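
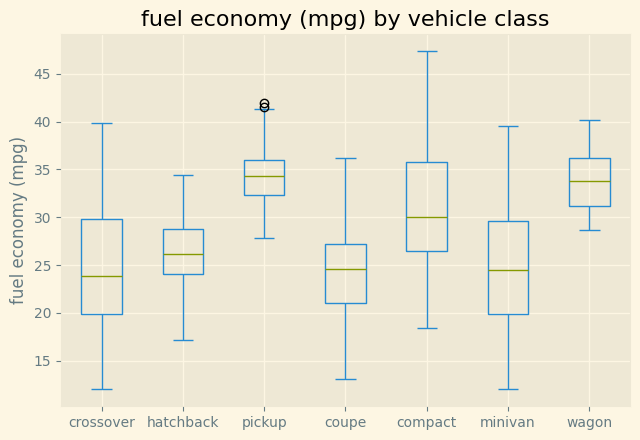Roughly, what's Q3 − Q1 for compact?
Q3 ≈ 36, Q1 ≈ 26; IQR ≈ 10.

≈ 10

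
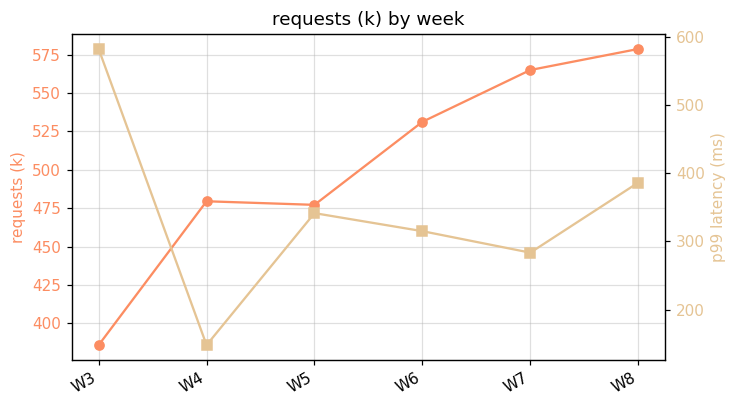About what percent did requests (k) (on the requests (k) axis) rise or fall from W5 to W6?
≈ +12.5%

W5 ≈ 480, W6 ≈ 540; (540 − 480) / 480 ≈ +12.5%.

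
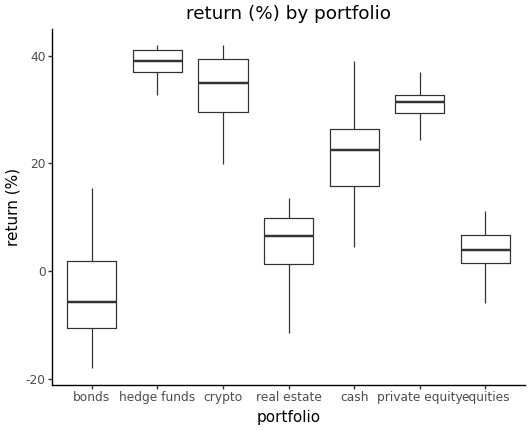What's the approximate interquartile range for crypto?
≈ 10

Q3 ≈ 40, Q1 ≈ 30; IQR ≈ 10.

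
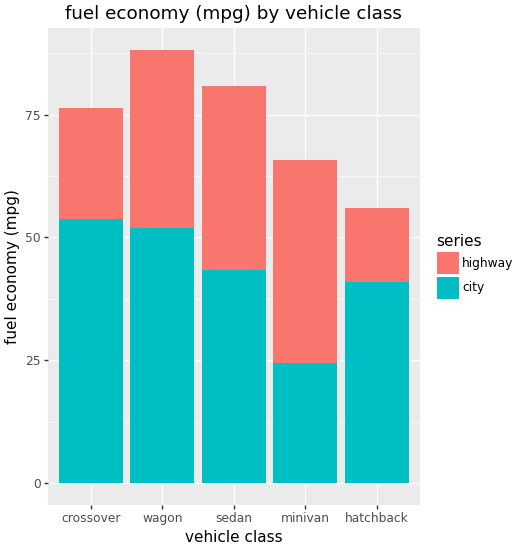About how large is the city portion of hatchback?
city top ≈ 40, bottom ≈ 0; segment ≈ 40.

≈ 40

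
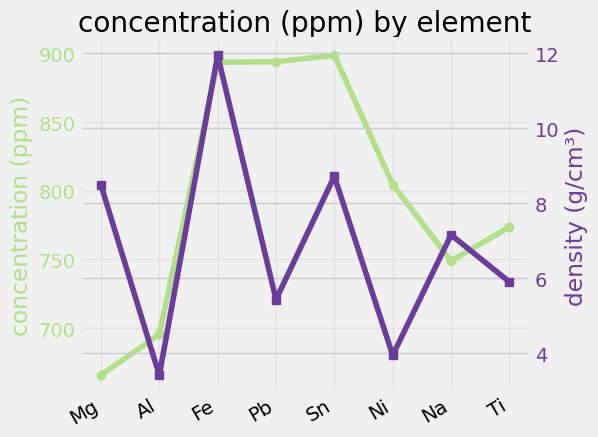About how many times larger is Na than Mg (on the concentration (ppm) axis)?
Na ≈ 740, Mg ≈ 660; 740/660 ≈ 1.12.

≈ 1.12×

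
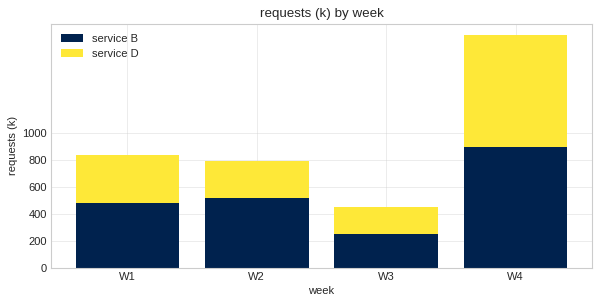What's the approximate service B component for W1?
≈ 400

service B top ≈ 400, bottom ≈ 0; segment ≈ 400.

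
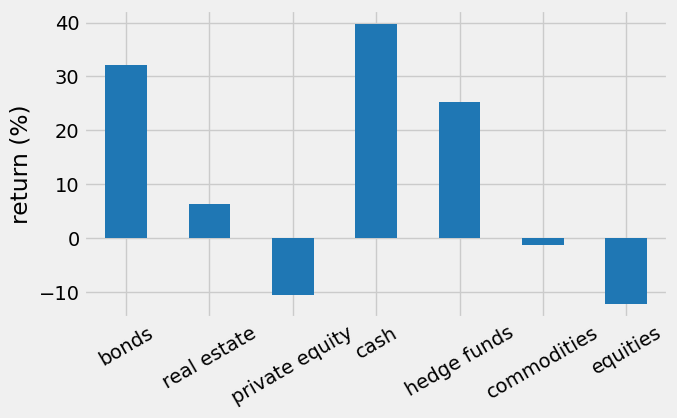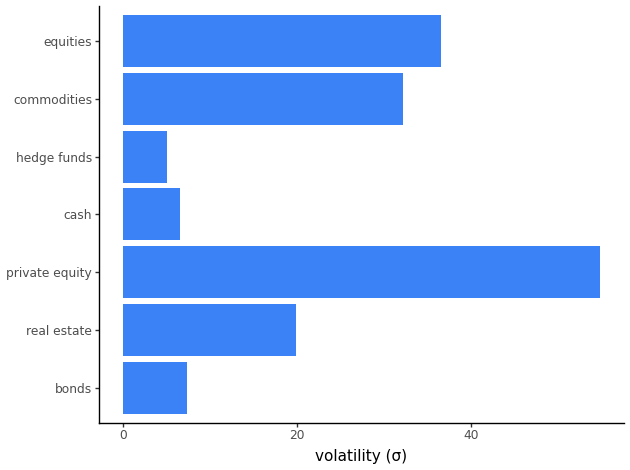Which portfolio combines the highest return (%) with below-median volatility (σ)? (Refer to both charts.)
cash

Chart 2 median volatility (σ) ≈ 20; below-median portfolios: bonds, cash, hedge funds. Among those, cash has the highest return (%) (≈ 40).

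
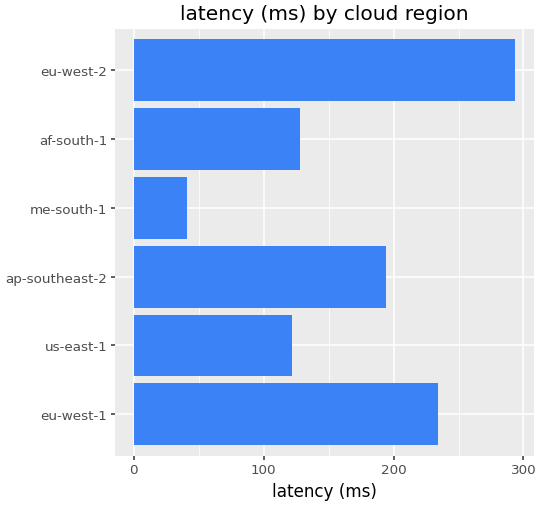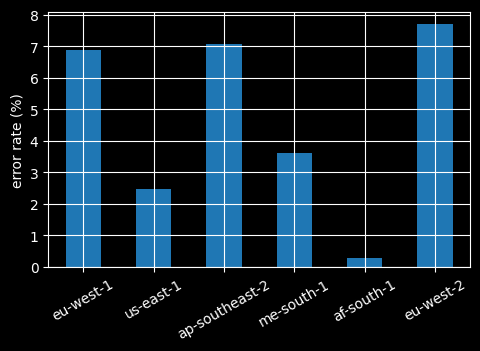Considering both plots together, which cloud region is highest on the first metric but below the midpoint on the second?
af-south-1

Chart 2 median error rate (%) ≈ 5; below-median cloud regions: us-east-1, me-south-1, af-south-1. Among those, af-south-1 has the highest latency (ms) (≈ 150).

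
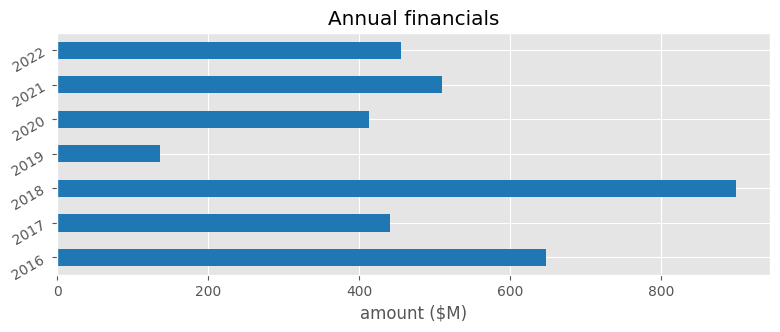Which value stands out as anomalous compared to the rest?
2018 ≈ 900; the rest sit between ≈ 100 and ≈ 600.

2018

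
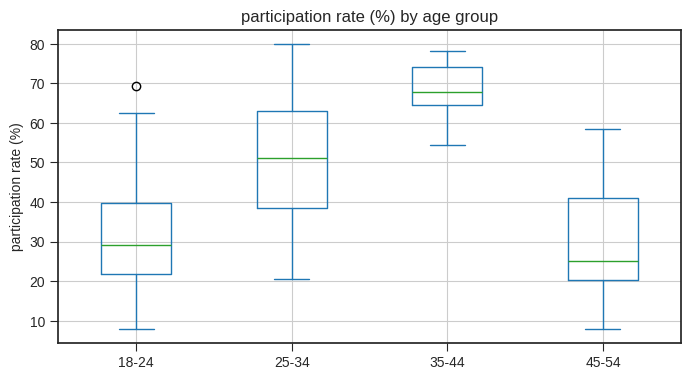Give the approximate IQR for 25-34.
Q3 ≈ 65, Q1 ≈ 40; IQR ≈ 25.

≈ 25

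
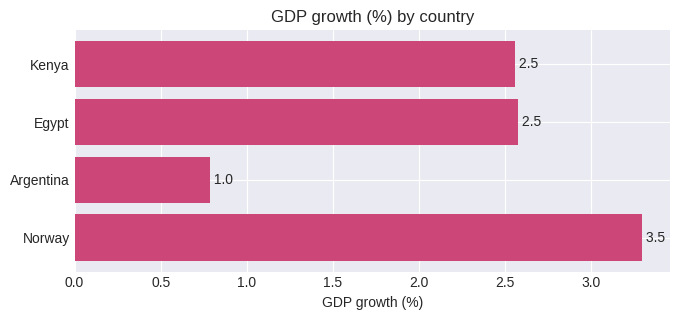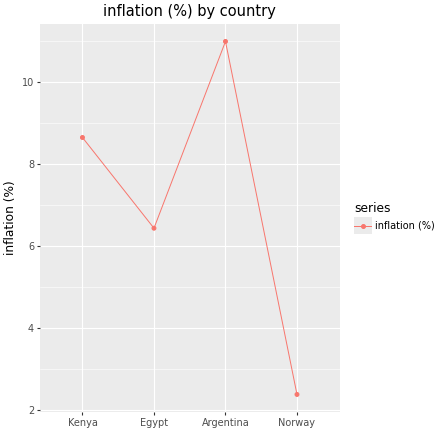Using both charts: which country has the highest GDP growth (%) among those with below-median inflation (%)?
Chart 2 median inflation (%) ≈ 8; below-median countries: Egypt, Norway. Among those, Norway has the highest GDP growth (%) (≈ 3.5).

Norway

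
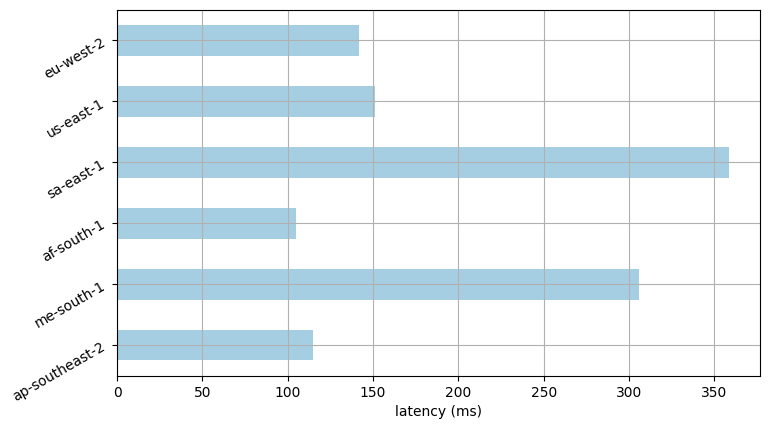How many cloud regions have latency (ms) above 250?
2

Above 250: me-south-1, sa-east-1.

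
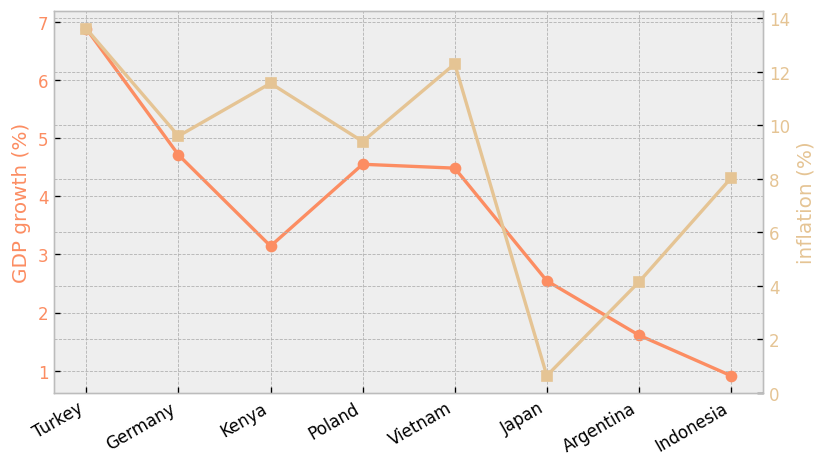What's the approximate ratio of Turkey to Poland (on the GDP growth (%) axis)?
Turkey ≈ 7.0, Poland ≈ 4.5; 7.0/4.5 ≈ 1.56.

≈ 1.56×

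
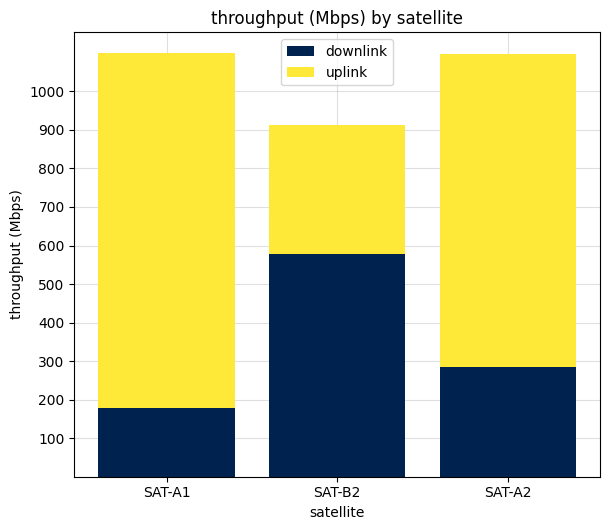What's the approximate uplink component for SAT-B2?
≈ 300

uplink top ≈ 900, bottom ≈ 600; segment ≈ 300.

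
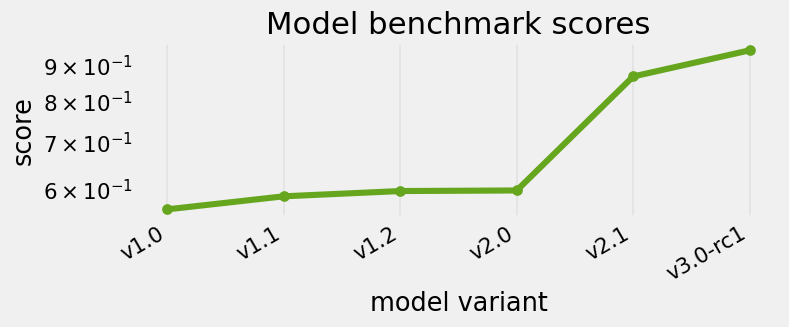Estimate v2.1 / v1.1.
≈ 1.42×

v2.1 ≈ 0.85, v1.1 ≈ 0.60; 0.85/0.60 ≈ 1.42.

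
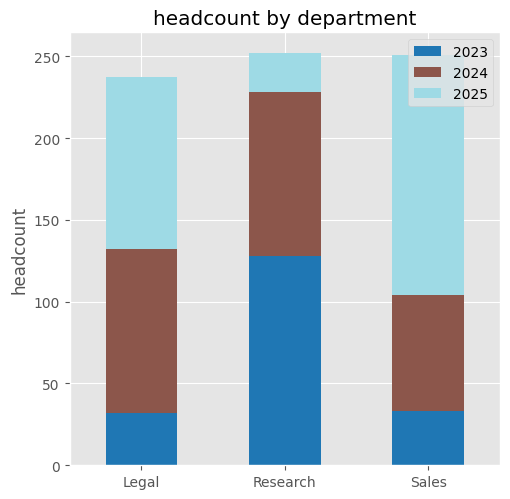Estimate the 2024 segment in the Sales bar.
2024 top ≈ 100, bottom ≈ 25; segment ≈ 75.

≈ 75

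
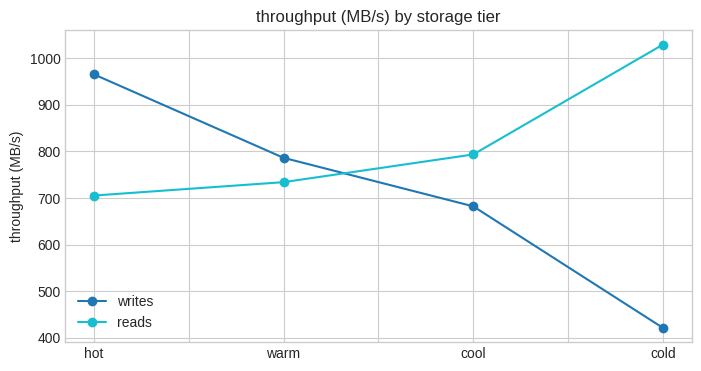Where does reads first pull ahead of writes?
warm: reads ≈ 700 vs writes ≈ 800 (not yet); cool: reads ≈ 800 vs writes ≈ 700 (first crossover).

cool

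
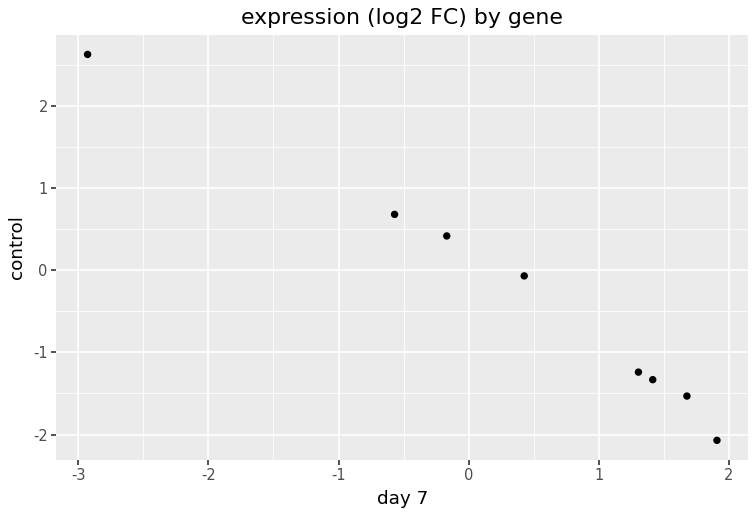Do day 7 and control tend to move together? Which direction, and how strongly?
negative, strong

Points are negatively correlated; strong (|r| ≈ 1.0).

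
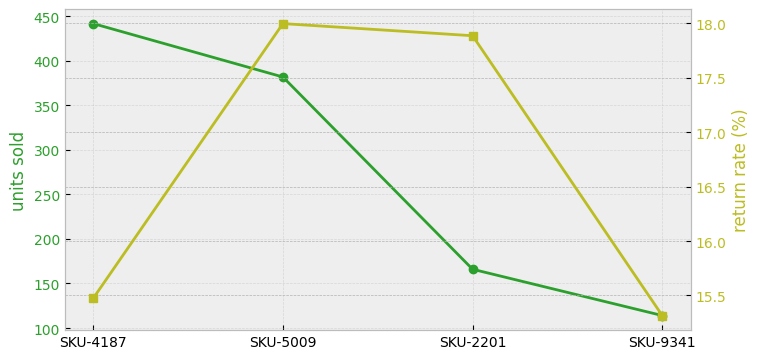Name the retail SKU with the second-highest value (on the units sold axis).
SKU-5009

Top 3 (on the units sold axis): SKU-4187 ≈ 450, SKU-5009 ≈ 400, SKU-2201 ≈ 150.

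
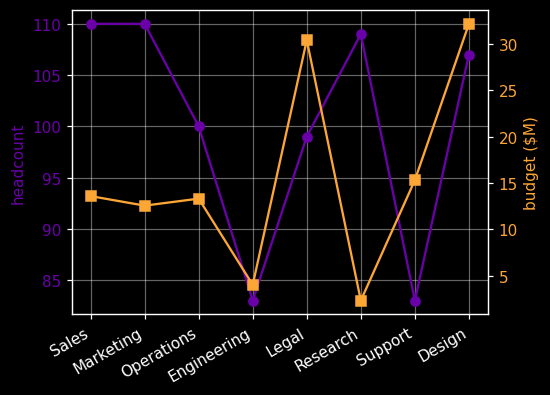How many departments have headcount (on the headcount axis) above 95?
Above 95: Sales, Marketing, Operations, Legal, Research, Design.

6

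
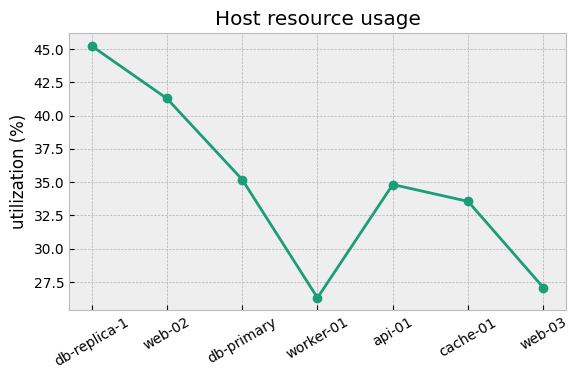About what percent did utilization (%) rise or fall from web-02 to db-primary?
≈ -14.3%

web-02 ≈ 42, db-primary ≈ 36; (36 − 42) / 42 ≈ -14.3%.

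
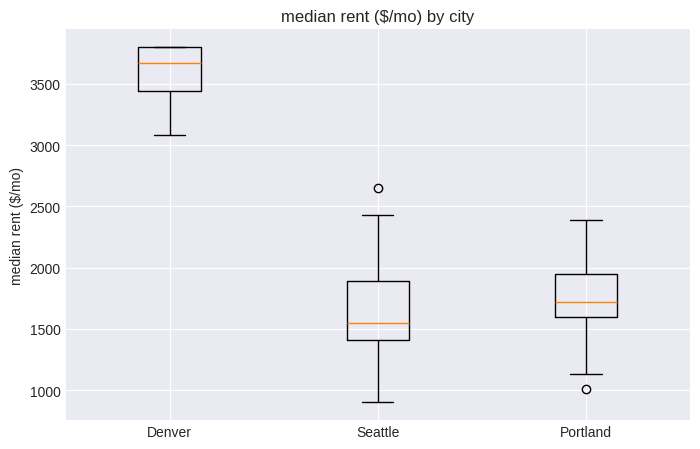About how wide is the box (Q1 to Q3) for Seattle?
Q3 ≈ 1800, Q1 ≈ 1400; IQR ≈ 400.

≈ 400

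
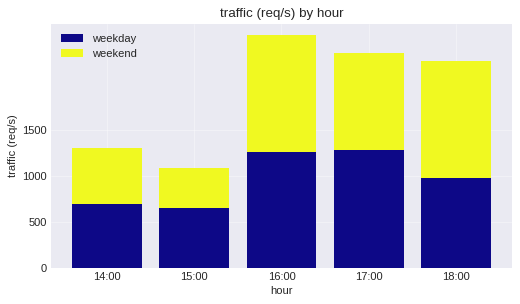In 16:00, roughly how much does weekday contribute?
weekday top ≈ 1500, bottom ≈ 0; segment ≈ 1500.

≈ 1500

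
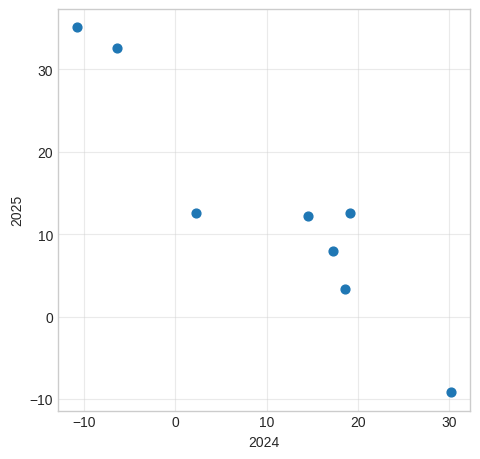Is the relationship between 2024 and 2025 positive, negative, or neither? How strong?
negative, strong

Points are negatively correlated; strong (|r| ≈ 0.9).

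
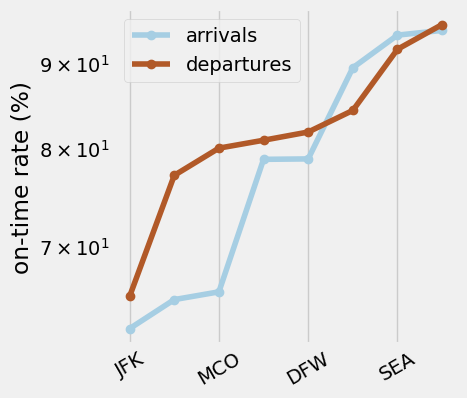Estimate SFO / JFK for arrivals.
≈ 1.23×

SFO ≈ 80, JFK ≈ 65; 80/65 ≈ 1.23.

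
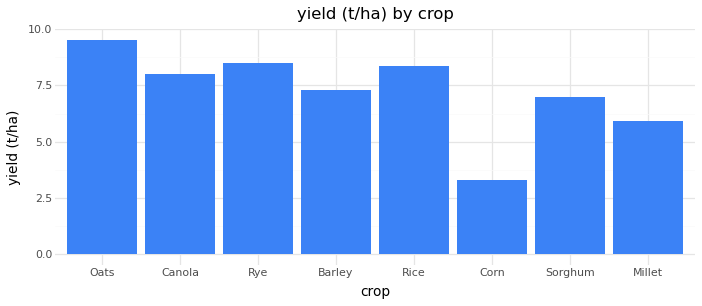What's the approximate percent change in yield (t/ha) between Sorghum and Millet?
≈ -14.3%

Sorghum ≈ 7, Millet ≈ 6; (6 − 7) / 7 ≈ -14.3%.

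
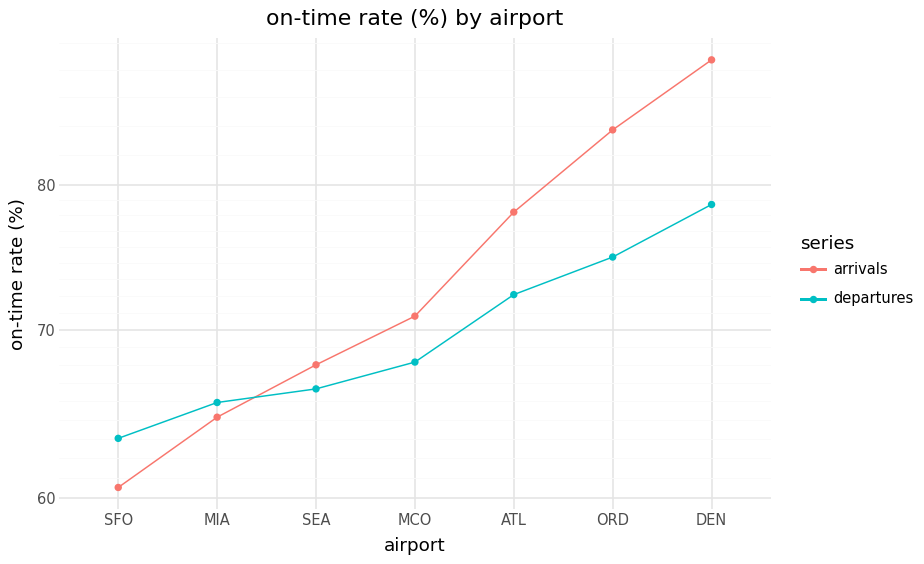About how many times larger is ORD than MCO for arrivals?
≈ 1.21×

ORD ≈ 85, MCO ≈ 70; 85/70 ≈ 1.21.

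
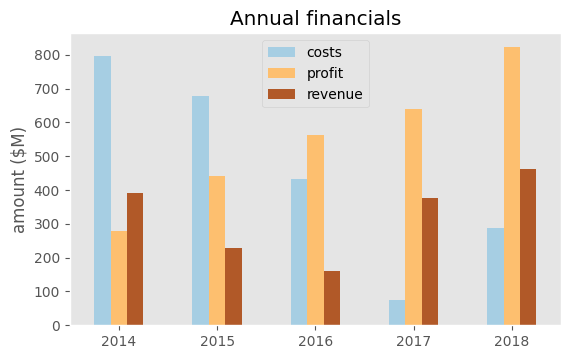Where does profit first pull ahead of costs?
2015: profit ≈ 400 vs costs ≈ 700 (not yet); 2016: profit ≈ 600 vs costs ≈ 400 (first crossover).

2016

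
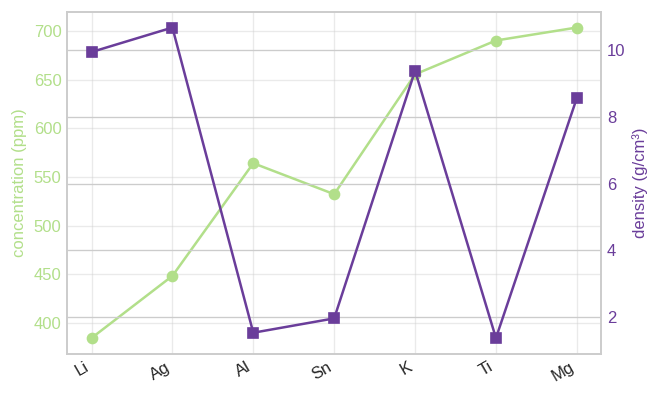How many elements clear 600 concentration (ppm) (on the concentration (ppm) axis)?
Above 600: K, Ti, Mg.

3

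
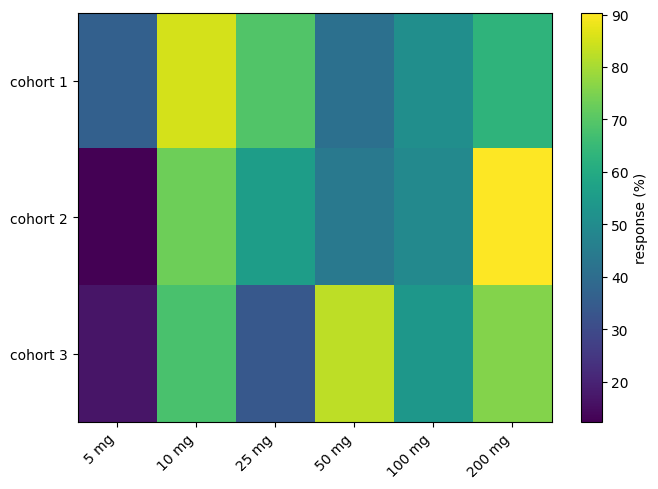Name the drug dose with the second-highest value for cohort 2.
Top 3 for cohort 2: 200 mg ≈ 90, 10 mg ≈ 70, 25 mg ≈ 60.

10 mg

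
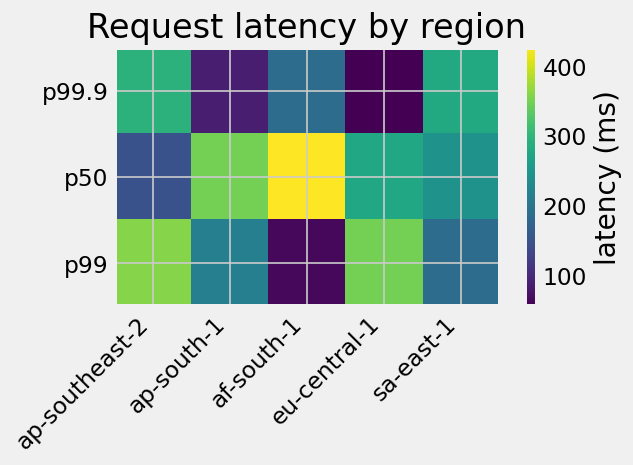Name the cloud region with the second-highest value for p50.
Top 3 for p50: af-south-1 ≈ 450, ap-south-1 ≈ 350, eu-central-1 ≈ 300.

ap-south-1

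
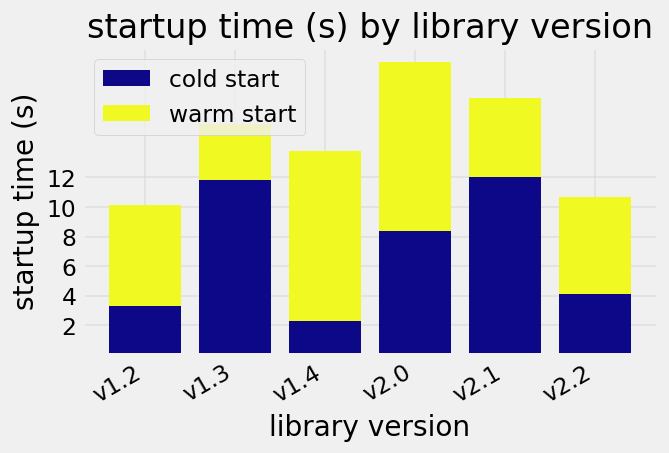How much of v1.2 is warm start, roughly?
≈ 6

warm start top ≈ 10, bottom ≈ 4; segment ≈ 6.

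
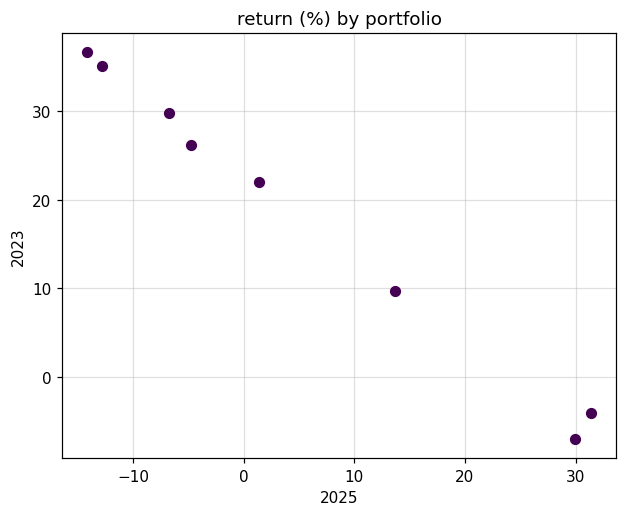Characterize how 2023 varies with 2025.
Points are negatively correlated; strong (|r| ≈ 1.0).

negative, strong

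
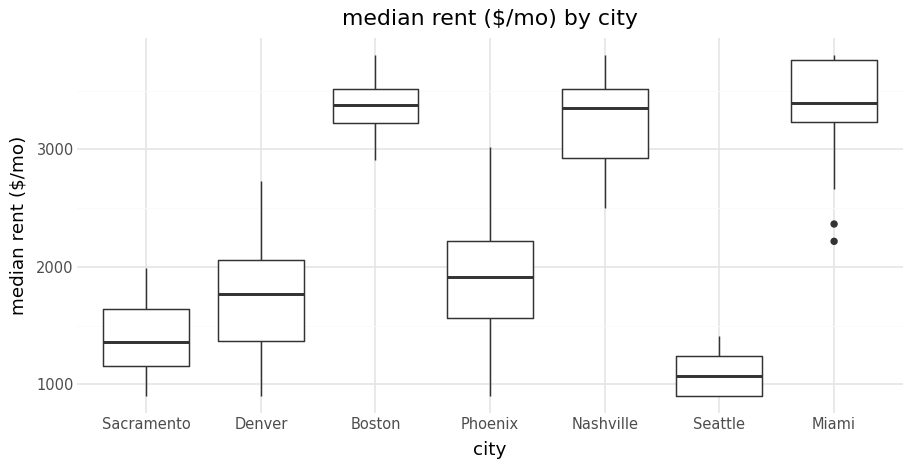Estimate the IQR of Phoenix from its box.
Q3 ≈ 2200, Q1 ≈ 1600; IQR ≈ 600.

≈ 600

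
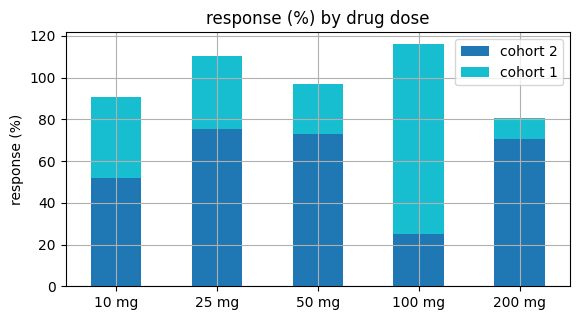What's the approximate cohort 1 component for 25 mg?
cohort 1 top ≈ 110, bottom ≈ 80; segment ≈ 30.

≈ 30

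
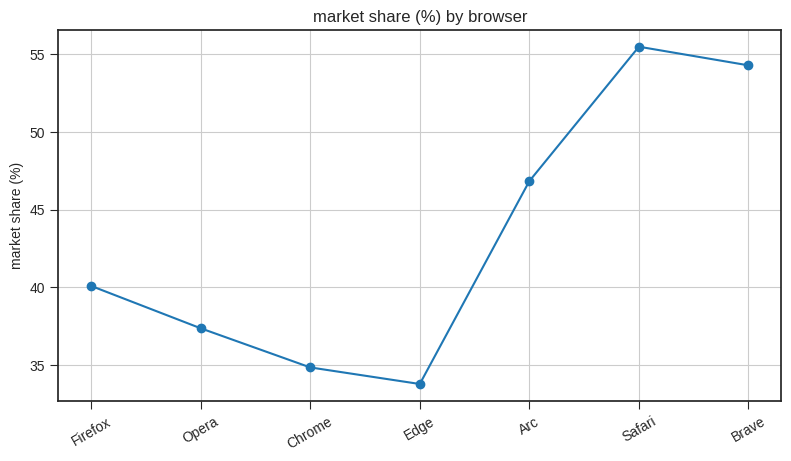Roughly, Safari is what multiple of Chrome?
Safari ≈ 56, Chrome ≈ 34; 56/34 ≈ 1.65.

≈ 1.65×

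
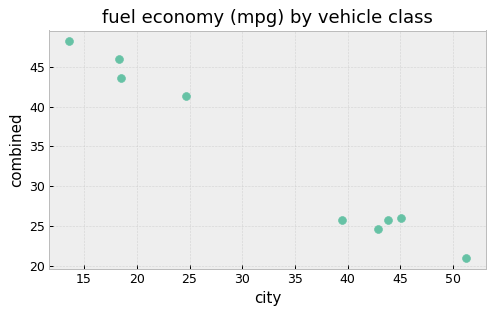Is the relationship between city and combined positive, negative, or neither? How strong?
Points are negatively correlated; strong (|r| ≈ 1.0).

negative, strong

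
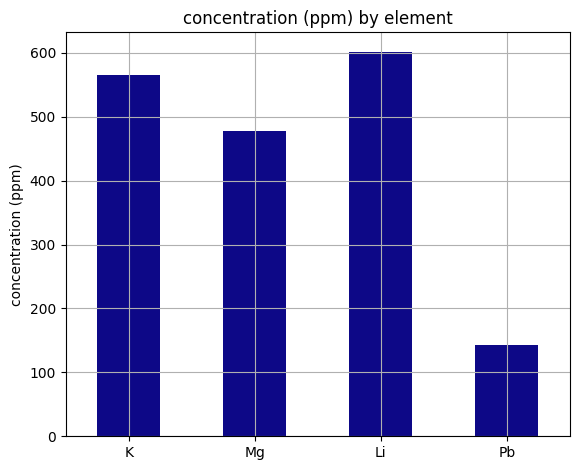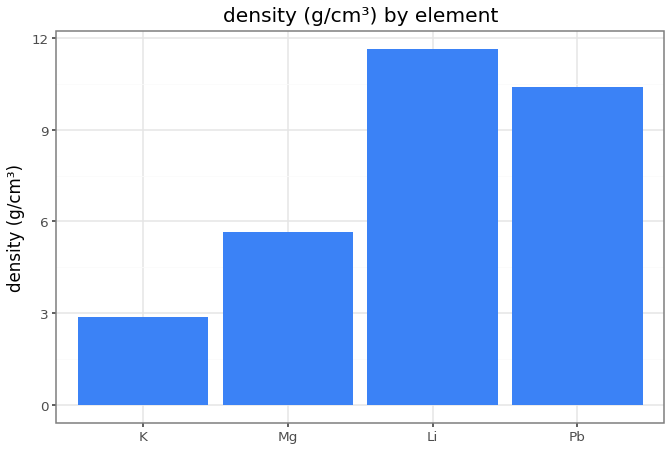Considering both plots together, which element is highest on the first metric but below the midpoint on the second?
Chart 2 median density (g/cm³) ≈ 8; below-median elements: K, Mg. Among those, K has the highest concentration (ppm) (≈ 600).

K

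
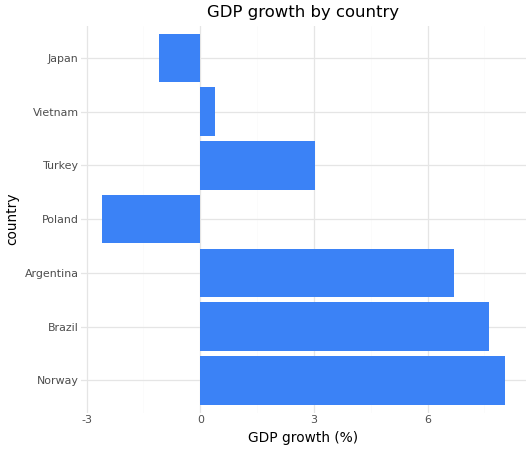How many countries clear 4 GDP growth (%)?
3

Above 4: Norway, Brazil, Argentina.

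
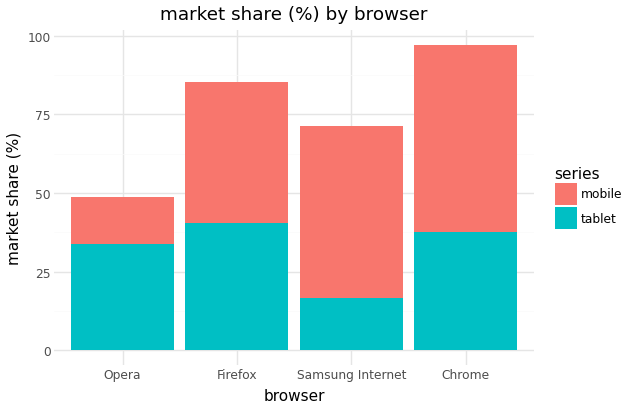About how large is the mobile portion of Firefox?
mobile top ≈ 90, bottom ≈ 40; segment ≈ 50.

≈ 50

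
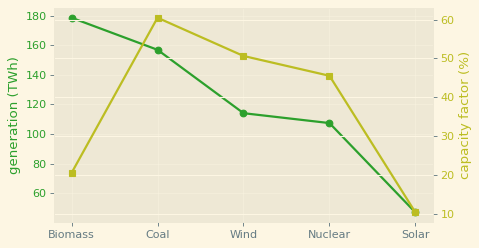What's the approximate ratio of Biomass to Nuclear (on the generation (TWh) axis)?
Biomass ≈ 180, Nuclear ≈ 100; 180/100 ≈ 1.8.

≈ 1.8×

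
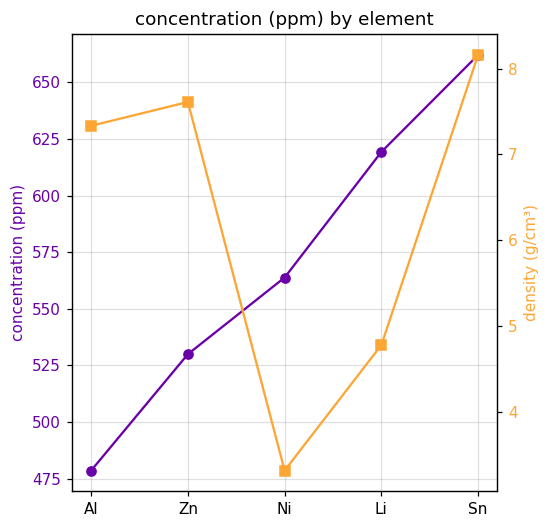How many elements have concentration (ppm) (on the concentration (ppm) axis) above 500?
4

Above 500: Zn, Ni, Li, Sn.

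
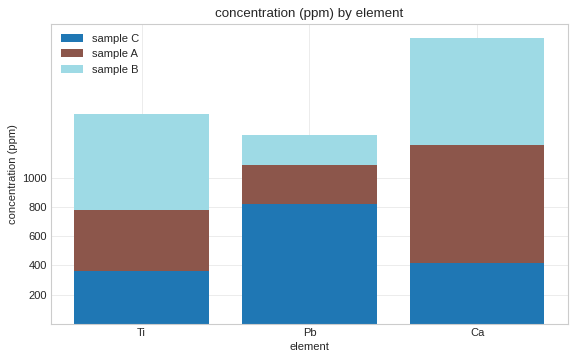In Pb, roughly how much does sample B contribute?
≈ 200

sample B top ≈ 1200, bottom ≈ 1000; segment ≈ 200.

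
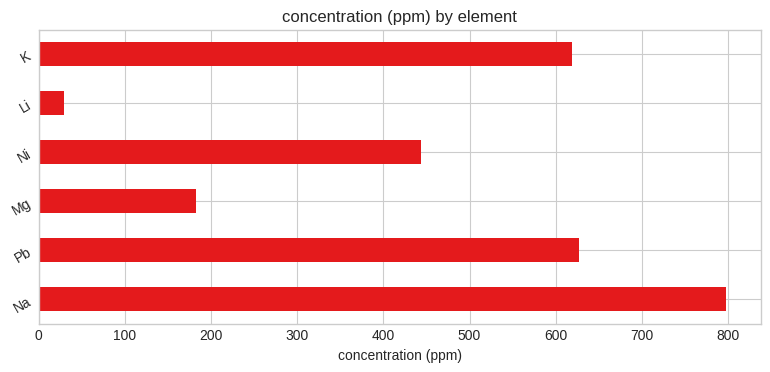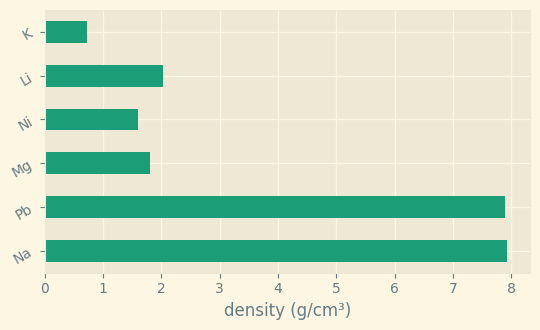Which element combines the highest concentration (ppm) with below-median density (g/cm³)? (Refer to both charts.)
Chart 2 median density (g/cm³) ≈ 2; below-median elements: Mg, Ni, K. Among those, K has the highest concentration (ppm) (≈ 600).

K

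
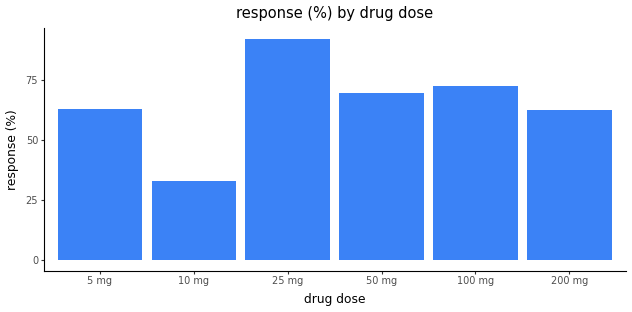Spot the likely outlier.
10 mg

10 mg ≈ 30; the rest sit between ≈ 60 and ≈ 90.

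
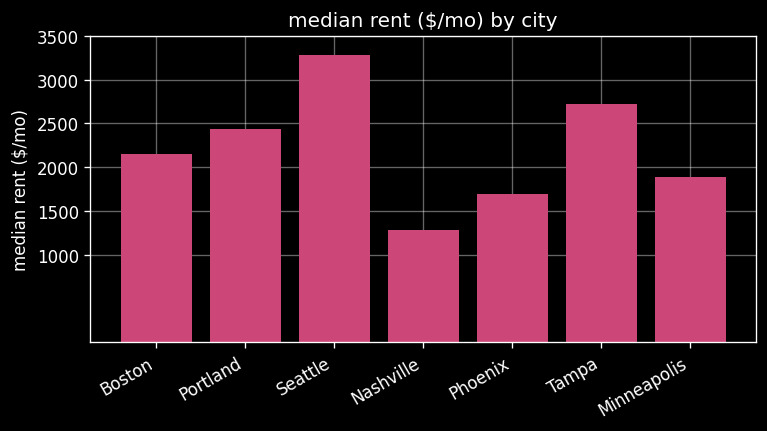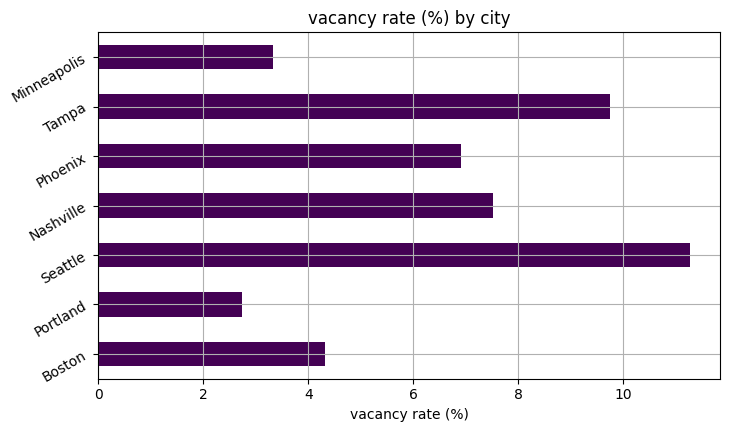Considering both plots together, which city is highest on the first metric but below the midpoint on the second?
Chart 2 median vacancy rate (%) ≈ 6; below-median cities: Boston, Portland, Minneapolis. Among those, Portland has the highest median rent ($/mo) (≈ 2500).

Portland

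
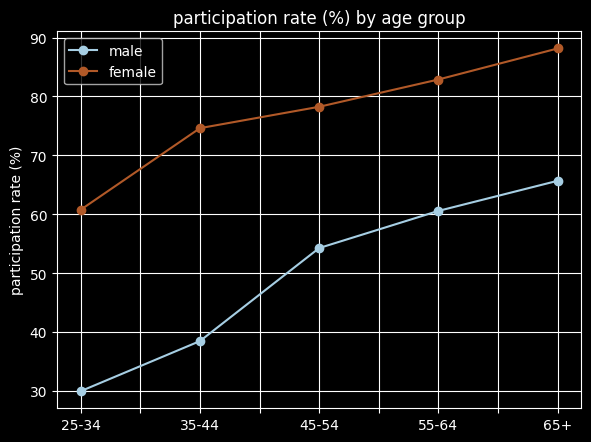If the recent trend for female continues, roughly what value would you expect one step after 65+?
≈ 95

Last three: 80, 85, 90 → slope ≈ 5/step → next ≈ 95.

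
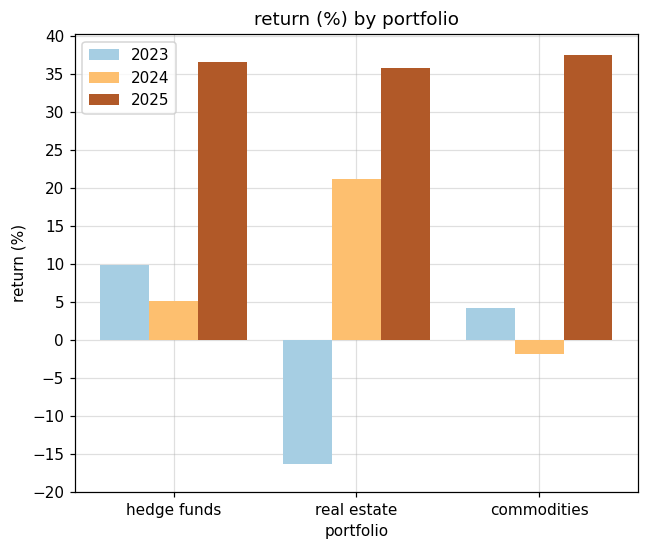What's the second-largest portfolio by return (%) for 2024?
hedge funds

Top 3 for 2024: real estate ≈ 20, hedge funds ≈ 5, commodities ≈ 0.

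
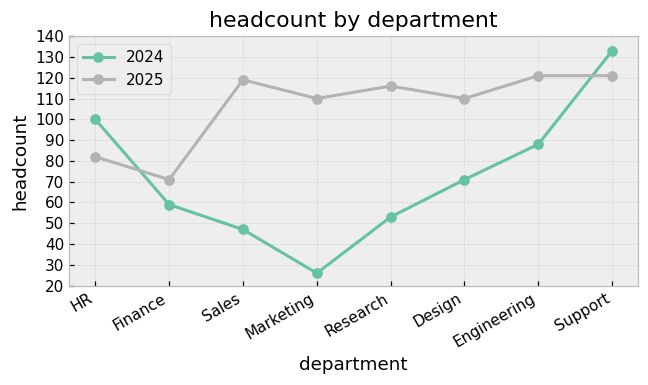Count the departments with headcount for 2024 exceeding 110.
Above 110: Support.

1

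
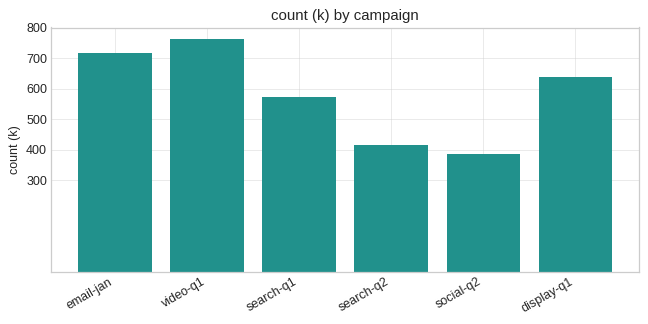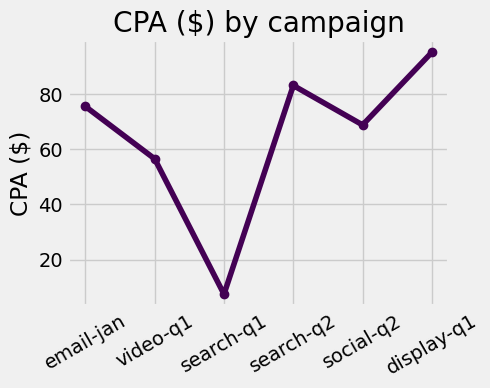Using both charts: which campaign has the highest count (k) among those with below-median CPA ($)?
Chart 2 median CPA ($) ≈ 70; below-median campaigns: video-q1, search-q1, social-q2. Among those, video-q1 has the highest count (k) (≈ 800).

video-q1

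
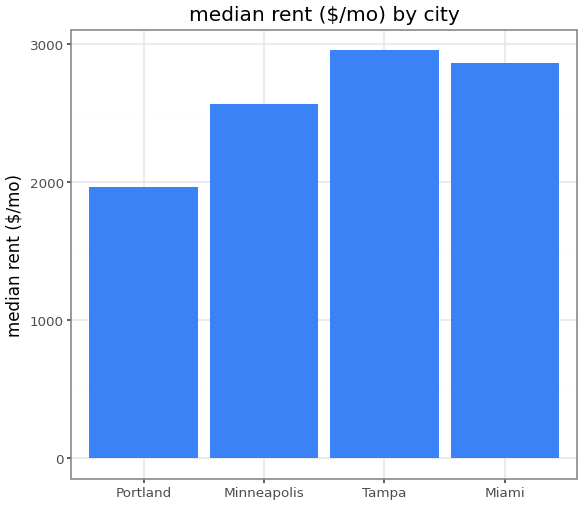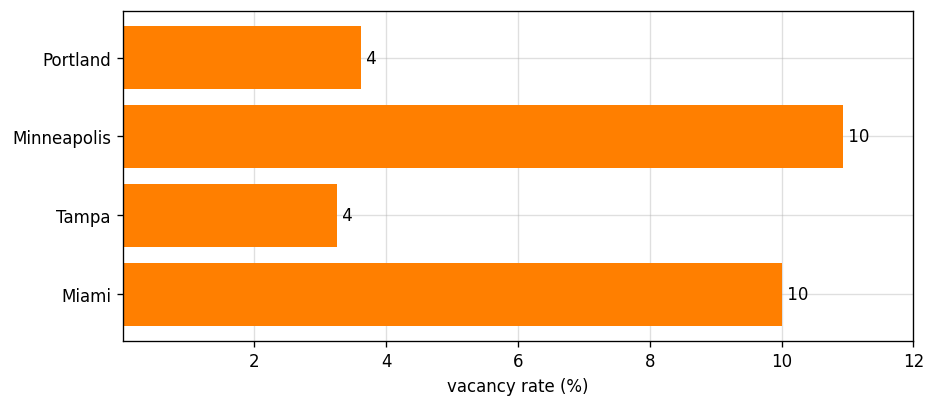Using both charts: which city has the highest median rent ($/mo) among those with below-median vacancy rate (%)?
Tampa

Chart 2 median vacancy rate (%) ≈ 6; below-median cities: Portland, Tampa. Among those, Tampa has the highest median rent ($/mo) (≈ 3000).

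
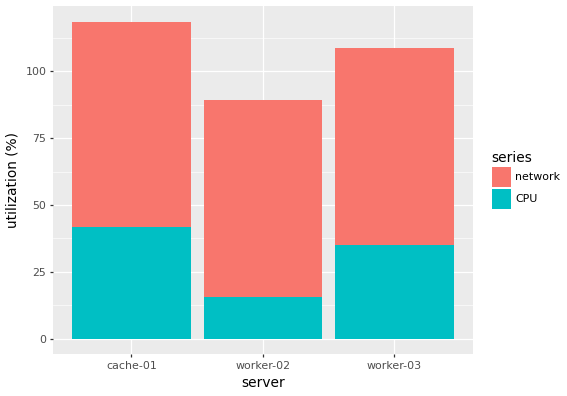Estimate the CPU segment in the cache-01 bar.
≈ 40

CPU top ≈ 40, bottom ≈ 0; segment ≈ 40.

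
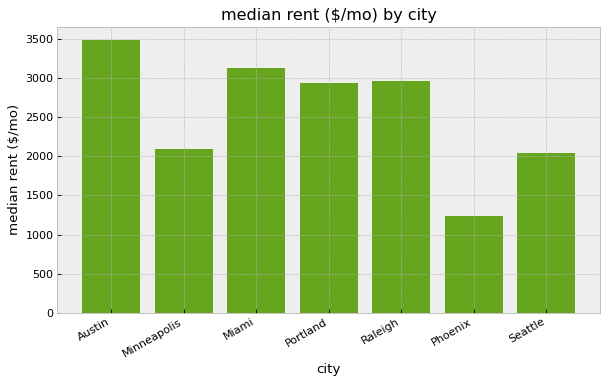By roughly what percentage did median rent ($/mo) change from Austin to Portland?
≈ -14.3%

Austin ≈ 3500, Portland ≈ 3000; (3000 − 3500) / 3500 ≈ -14.3%.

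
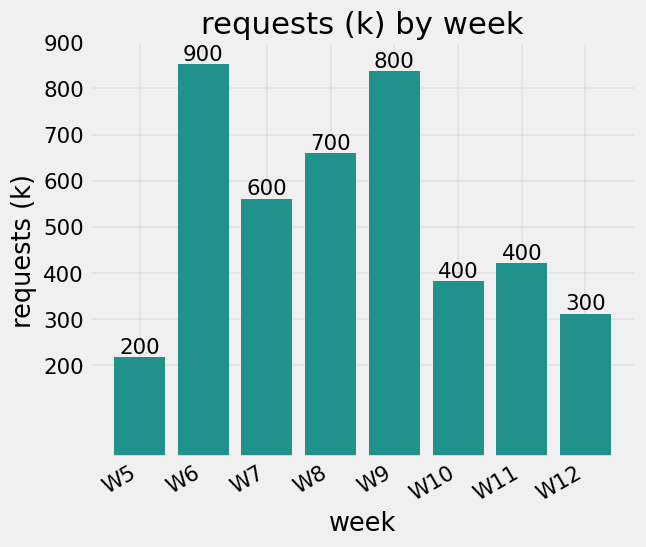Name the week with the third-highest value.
Top 4: W6 ≈ 900, W9 ≈ 800, W8 ≈ 700, W7 ≈ 600.

W8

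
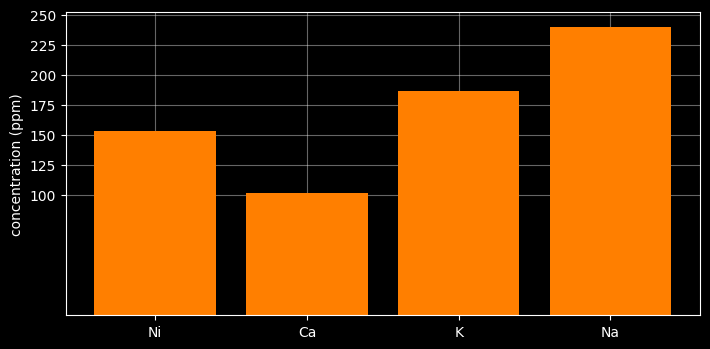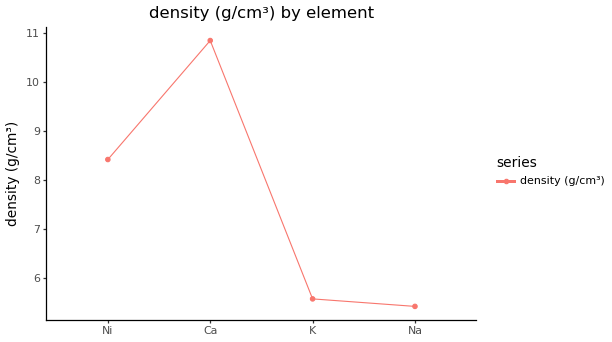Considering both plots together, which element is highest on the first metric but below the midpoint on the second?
Na

Chart 2 median density (g/cm³) ≈ 7; below-median elements: K, Na. Among those, Na has the highest concentration (ppm) (≈ 250).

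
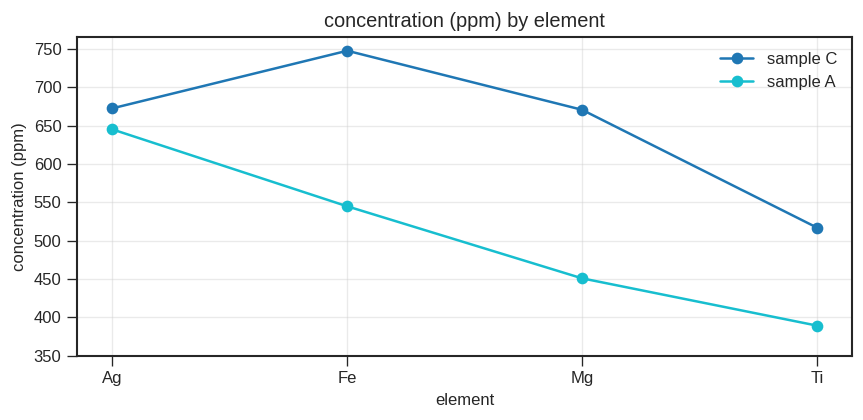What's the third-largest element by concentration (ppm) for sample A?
Mg

Top 4 for sample A: Ag ≈ 650, Fe ≈ 550, Mg ≈ 450, Ti ≈ 400.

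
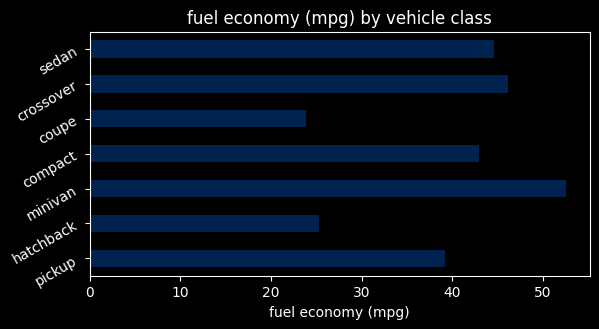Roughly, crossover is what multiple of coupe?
crossover ≈ 45, coupe ≈ 25; 45/25 ≈ 1.8.

≈ 1.8×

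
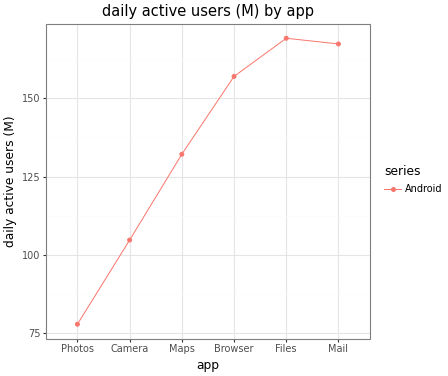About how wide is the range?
Max Files ≈ 170, min Photos ≈ 80; range ≈ 90.

≈ 90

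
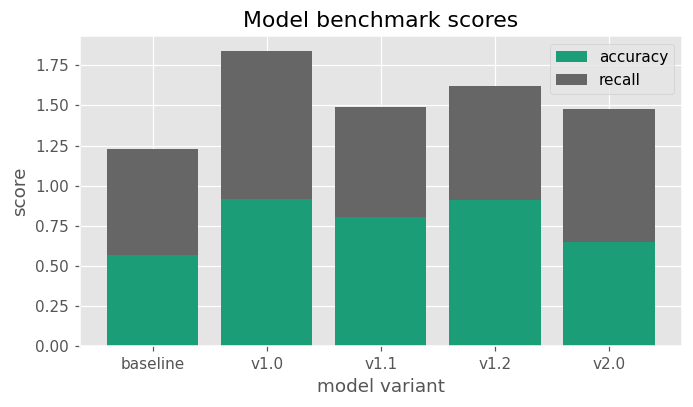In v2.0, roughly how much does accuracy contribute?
≈ 0.6

accuracy top ≈ 0.6, bottom ≈ 0.0; segment ≈ 0.6.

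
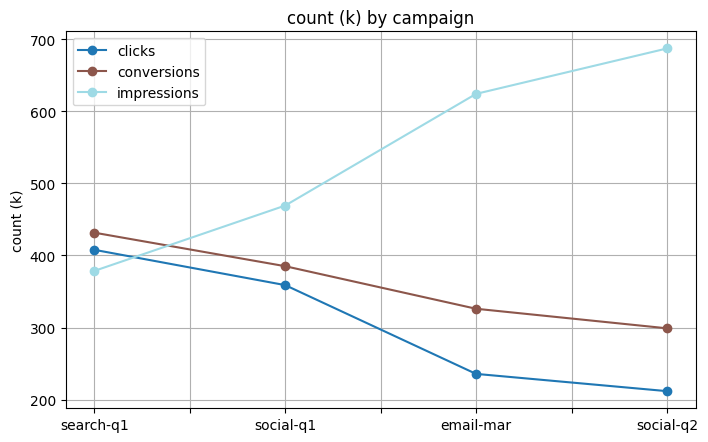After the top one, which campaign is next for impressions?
email-mar

Top 3 for impressions: social-q2 ≈ 700, email-mar ≈ 600, social-q1 ≈ 450.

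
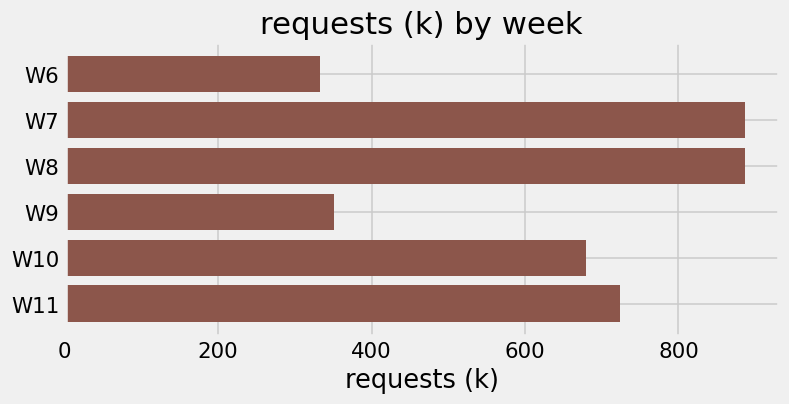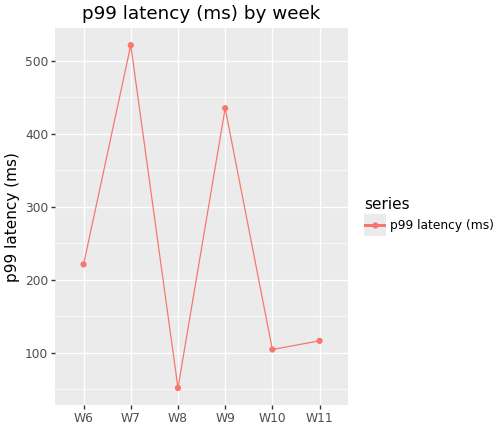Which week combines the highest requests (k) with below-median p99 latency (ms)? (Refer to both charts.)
W8

Chart 2 median p99 latency (ms) ≈ 150; below-median weeks: W8, W10, W11. Among those, W8 has the highest requests (k) (≈ 900).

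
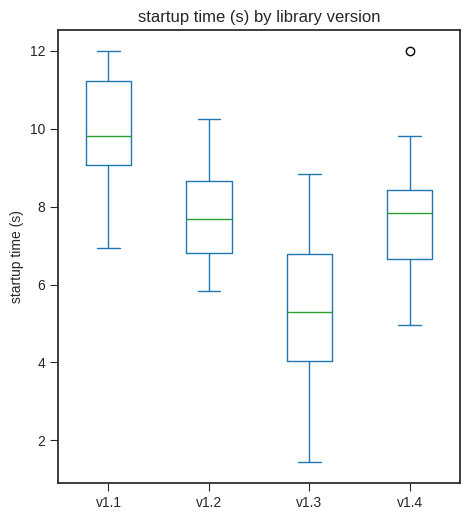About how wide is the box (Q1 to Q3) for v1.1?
≈ 2.0

Q3 ≈ 11.0, Q1 ≈ 9.0; IQR ≈ 2.0.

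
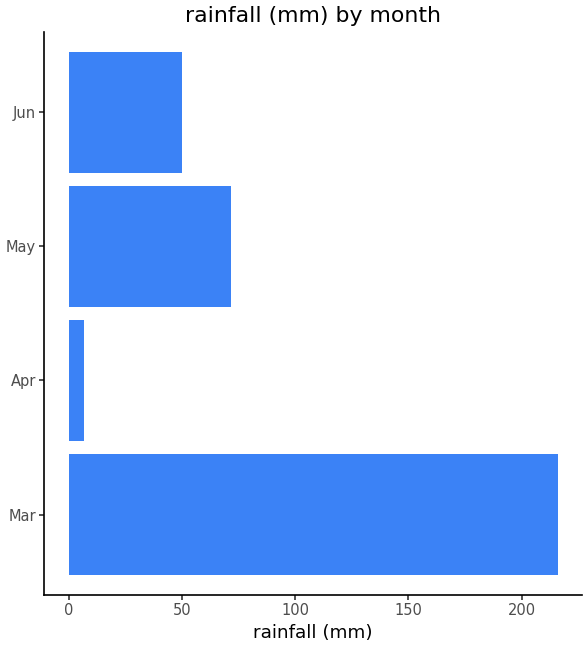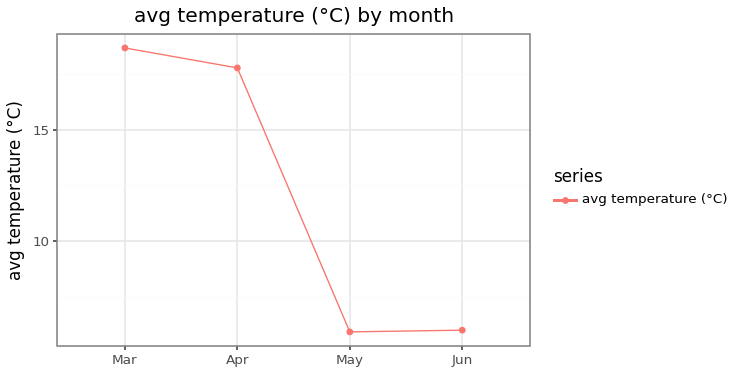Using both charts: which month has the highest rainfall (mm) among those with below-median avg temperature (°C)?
May

Chart 2 median avg temperature (°C) ≈ 12; below-median months: May, Jun. Among those, May has the highest rainfall (mm) (≈ 80).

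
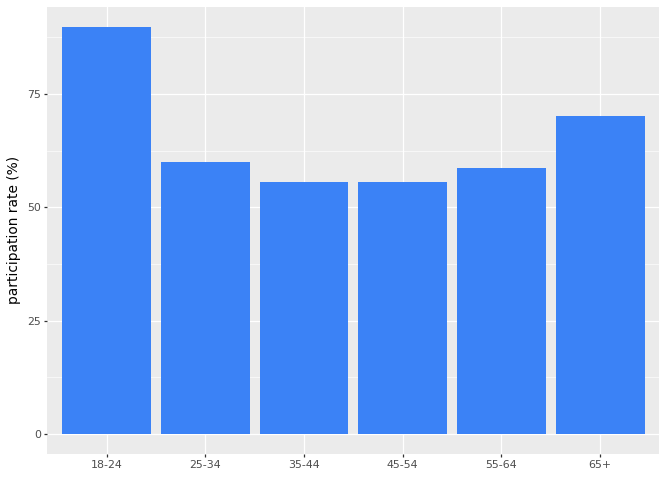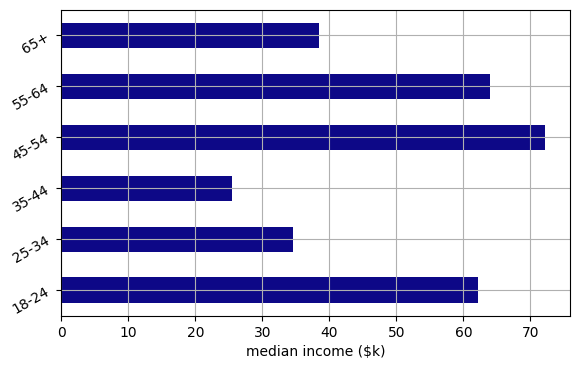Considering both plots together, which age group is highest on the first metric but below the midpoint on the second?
Chart 2 median median income ($k) ≈ 50; below-median age groups: 25-34, 35-44, 65+. Among those, 65+ has the highest participation rate (%) (≈ 70).

65+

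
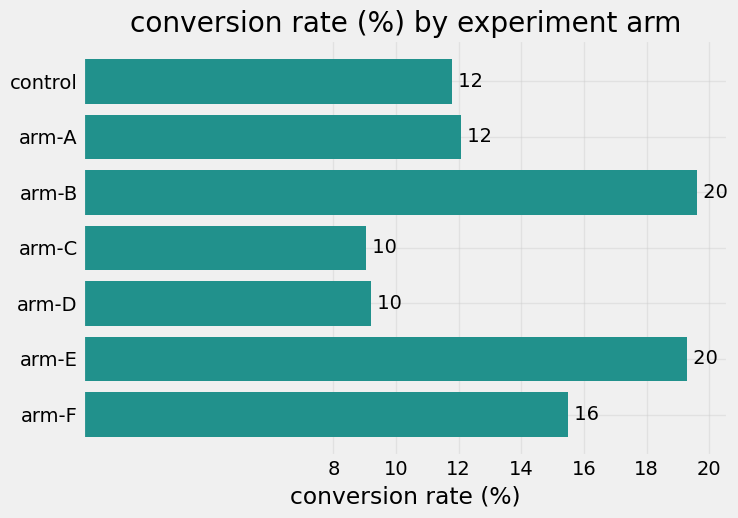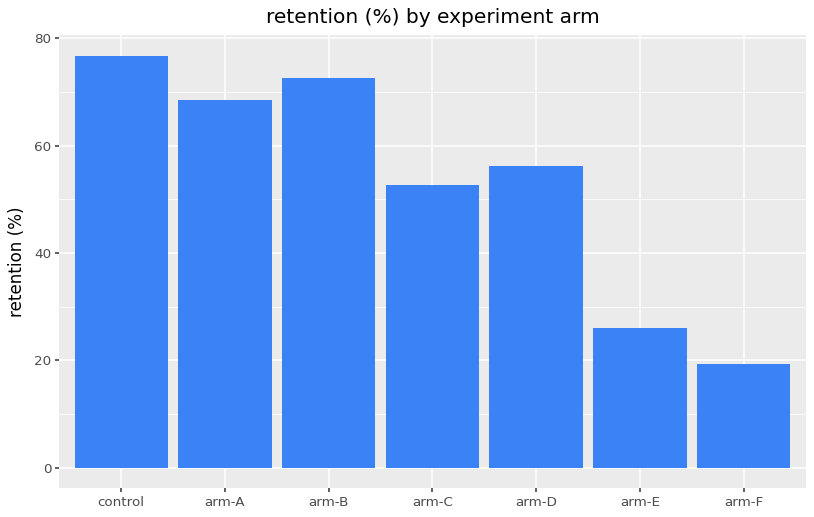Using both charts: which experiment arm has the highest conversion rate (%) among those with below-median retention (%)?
Chart 2 median retention (%) ≈ 60; below-median experiment arms: arm-C, arm-E, arm-F. Among those, arm-E has the highest conversion rate (%) (≈ 20).

arm-E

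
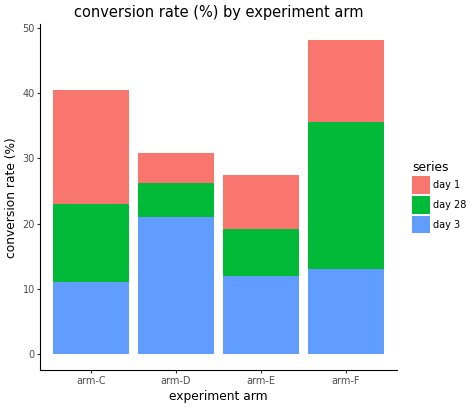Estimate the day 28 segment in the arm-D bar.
day 28 top ≈ 25, bottom ≈ 20; segment ≈ 5.

≈ 5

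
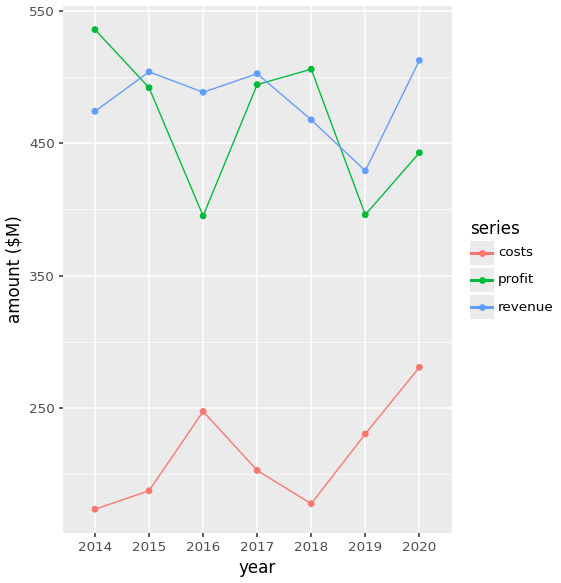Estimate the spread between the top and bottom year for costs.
Max 2020 ≈ 300, min 2014 ≈ 150; range ≈ 150.

≈ 150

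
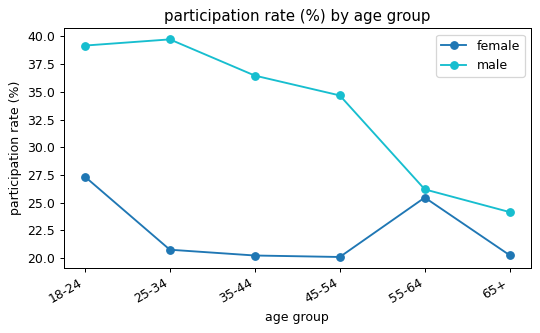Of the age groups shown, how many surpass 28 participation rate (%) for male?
Above 28: 18-24, 25-34, 35-44, 45-54.

4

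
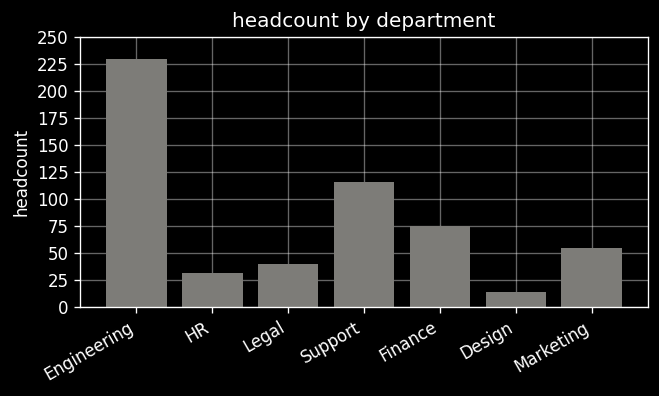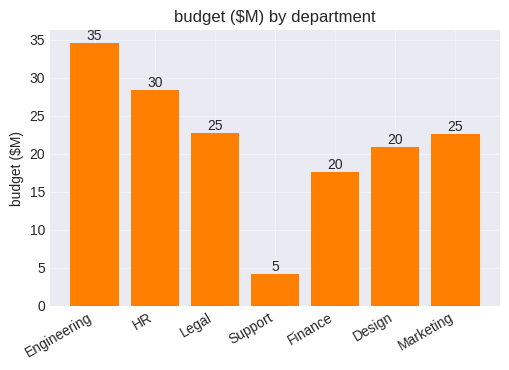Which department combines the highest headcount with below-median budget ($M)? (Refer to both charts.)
Chart 2 median budget ($M) ≈ 25; below-median departments: Support, Finance, Design. Among those, Support has the highest headcount (≈ 125).

Support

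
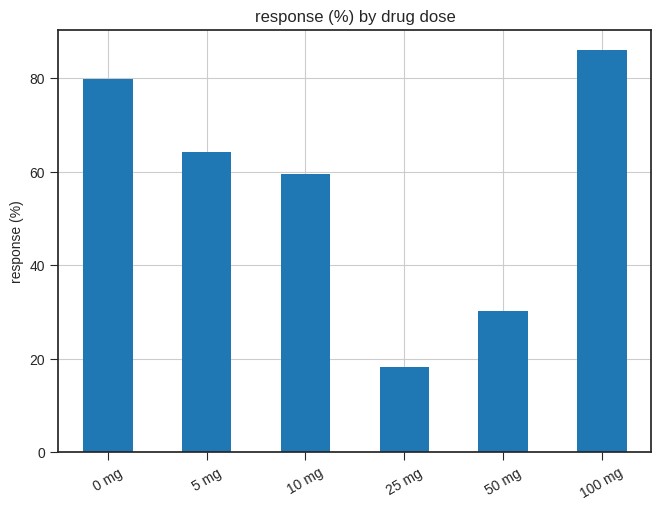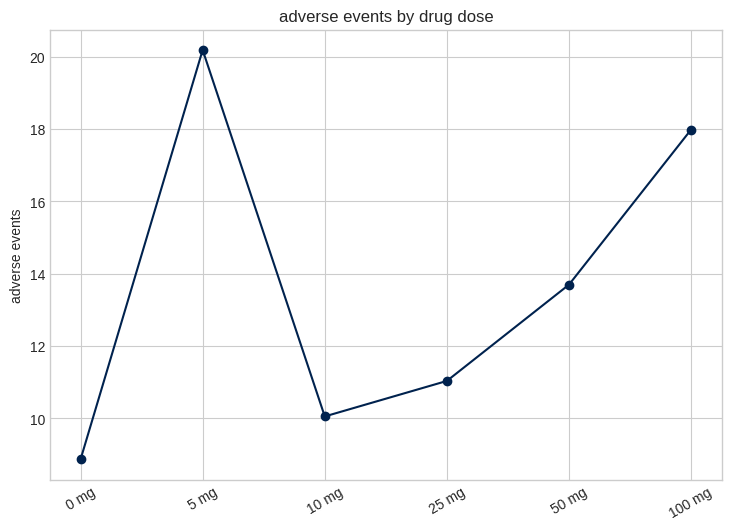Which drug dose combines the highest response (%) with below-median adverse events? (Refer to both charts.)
0 mg

Chart 2 median adverse events ≈ 12; below-median drug doses: 0 mg, 10 mg, 25 mg. Among those, 0 mg has the highest response (%) (≈ 80).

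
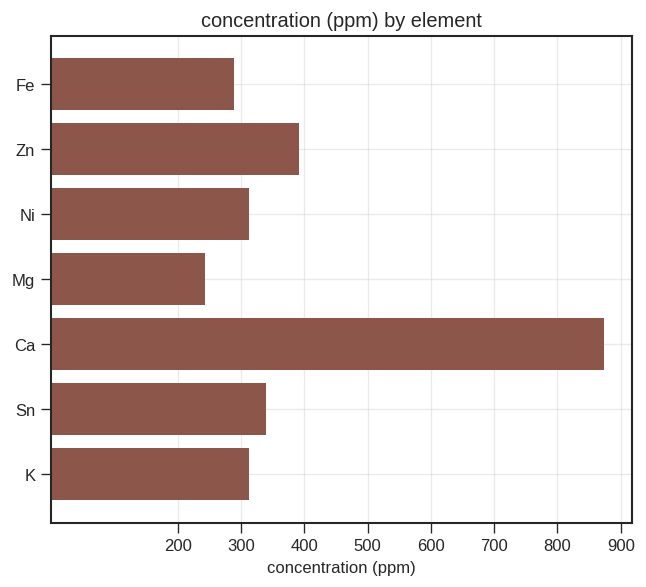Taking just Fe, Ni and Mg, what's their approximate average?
(300 + 300 + 200) / 3 ≈ 267.

≈ 267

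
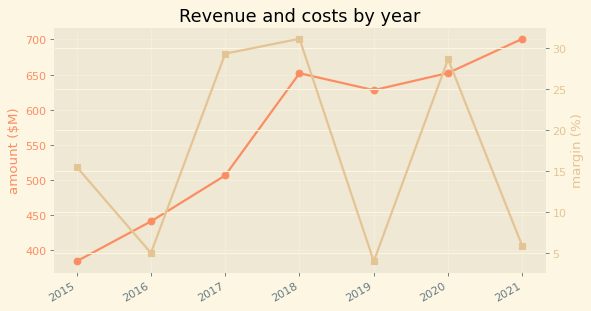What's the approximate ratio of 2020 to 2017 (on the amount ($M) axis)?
2020 ≈ 650, 2017 ≈ 500; 650/500 ≈ 1.3.

≈ 1.3×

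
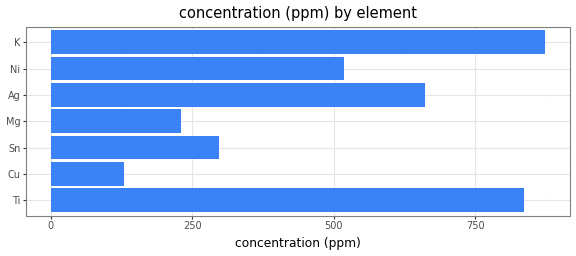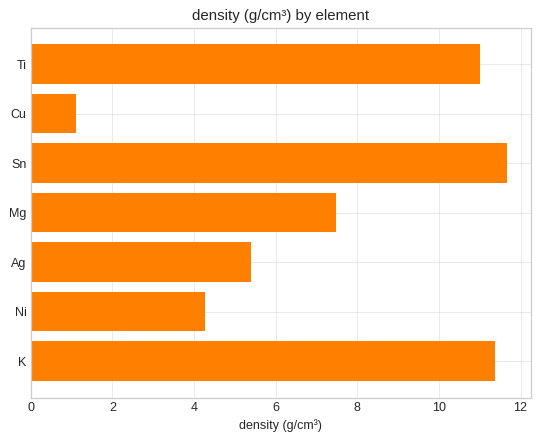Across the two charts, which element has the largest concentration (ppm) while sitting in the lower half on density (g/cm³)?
Ag

Chart 2 median density (g/cm³) ≈ 8; below-median elements: Cu, Ag, Ni. Among those, Ag has the highest concentration (ppm) (≈ 700).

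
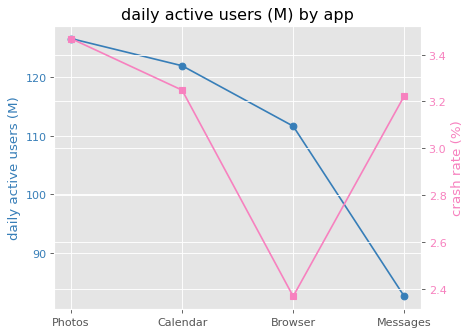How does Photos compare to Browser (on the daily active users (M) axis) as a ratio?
≈ 1.14×

Photos ≈ 125, Browser ≈ 110; 125/110 ≈ 1.14.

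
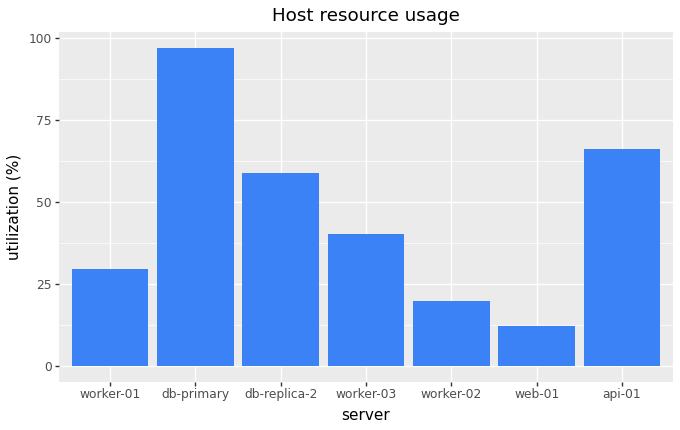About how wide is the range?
≈ 90

Max db-primary ≈ 100, min web-01 ≈ 10; range ≈ 90.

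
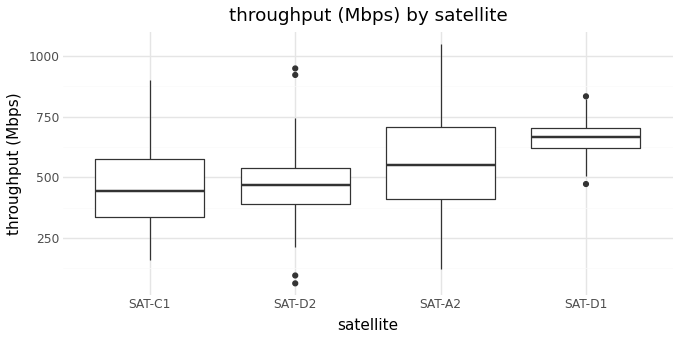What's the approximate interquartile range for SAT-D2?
≈ 140

Q3 ≈ 540, Q1 ≈ 400; IQR ≈ 140.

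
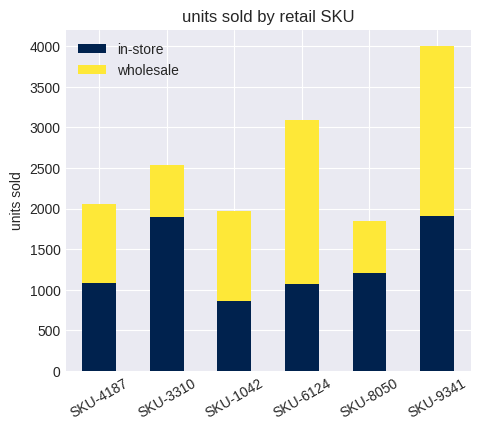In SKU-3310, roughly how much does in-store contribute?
in-store top ≈ 2000, bottom ≈ 0; segment ≈ 2000.

≈ 2000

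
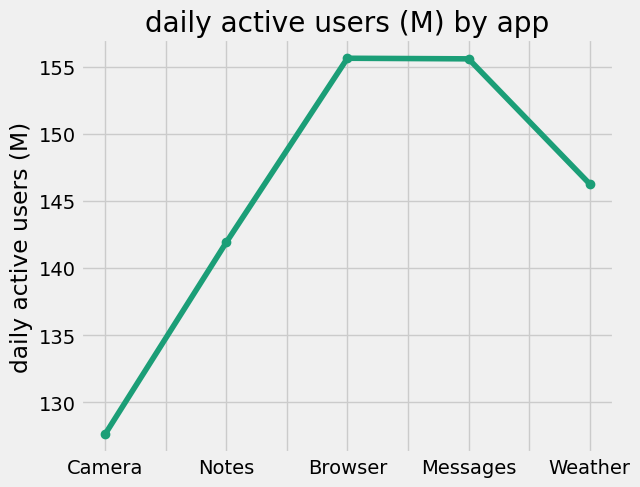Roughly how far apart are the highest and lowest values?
Max Browser ≈ 155, min Camera ≈ 130; range ≈ 25.

≈ 25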